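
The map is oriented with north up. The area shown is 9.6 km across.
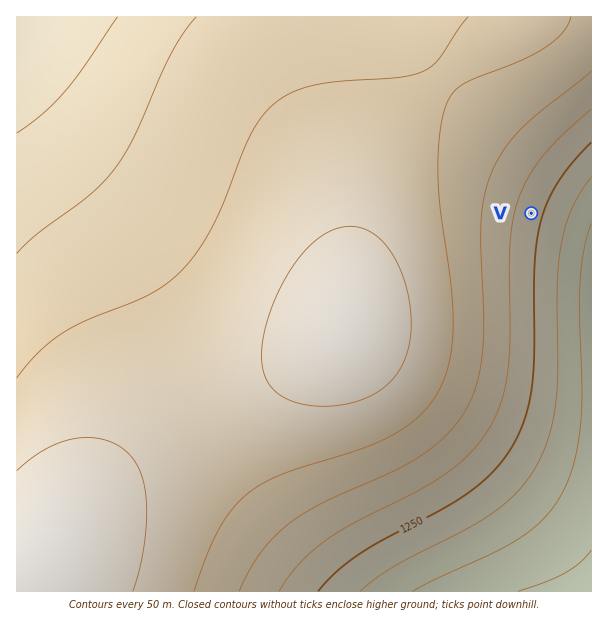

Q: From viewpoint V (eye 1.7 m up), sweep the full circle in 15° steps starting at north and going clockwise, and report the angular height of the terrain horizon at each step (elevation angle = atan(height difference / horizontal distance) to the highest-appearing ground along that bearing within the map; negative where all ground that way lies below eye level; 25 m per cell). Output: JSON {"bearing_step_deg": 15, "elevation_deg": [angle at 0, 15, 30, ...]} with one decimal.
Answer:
{"bearing_step_deg": 15, "elevation_deg": [2.9, 2.3, 0.8, -1.6, -3.7, -5.4, -6.4, -6.8, -6.6, -5.9, -4.3, -2.1, -0.4, 1.4, 2.8, 3.9, 4.6, 5.1, 5.5, 5.7, 5.5, 5.0, 4.3, 3.5]}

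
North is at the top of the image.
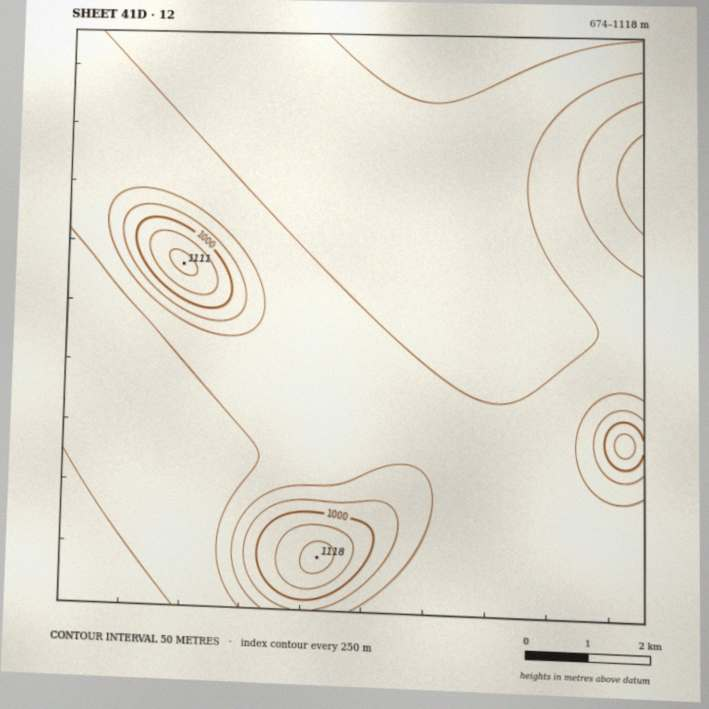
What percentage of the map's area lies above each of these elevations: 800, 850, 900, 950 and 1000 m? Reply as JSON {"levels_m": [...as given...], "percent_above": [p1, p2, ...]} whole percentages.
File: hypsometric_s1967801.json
{"levels_m": [800, 850, 900, 950, 1000], "percent_above": [96, 81, 43, 10, 4]}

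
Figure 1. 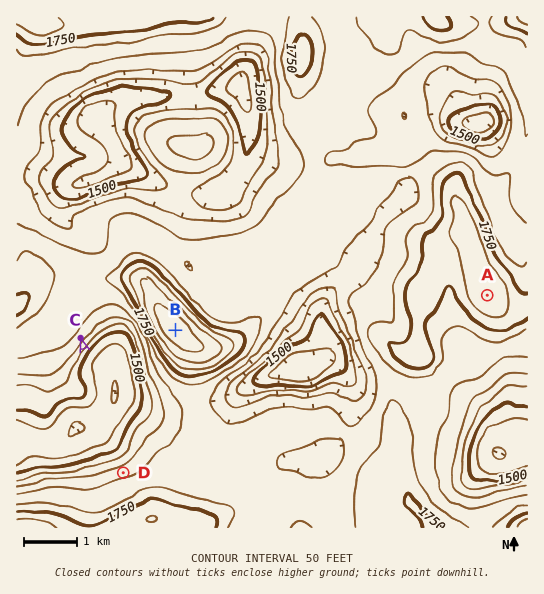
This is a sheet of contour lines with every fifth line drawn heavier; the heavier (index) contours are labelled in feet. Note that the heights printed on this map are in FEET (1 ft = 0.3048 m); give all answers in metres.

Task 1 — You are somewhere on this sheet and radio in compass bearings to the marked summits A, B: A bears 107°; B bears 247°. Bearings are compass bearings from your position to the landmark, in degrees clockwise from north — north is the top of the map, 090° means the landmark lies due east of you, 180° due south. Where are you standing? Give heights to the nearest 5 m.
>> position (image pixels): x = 353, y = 254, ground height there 500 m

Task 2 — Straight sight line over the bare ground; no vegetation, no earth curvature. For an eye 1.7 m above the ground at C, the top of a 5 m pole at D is in view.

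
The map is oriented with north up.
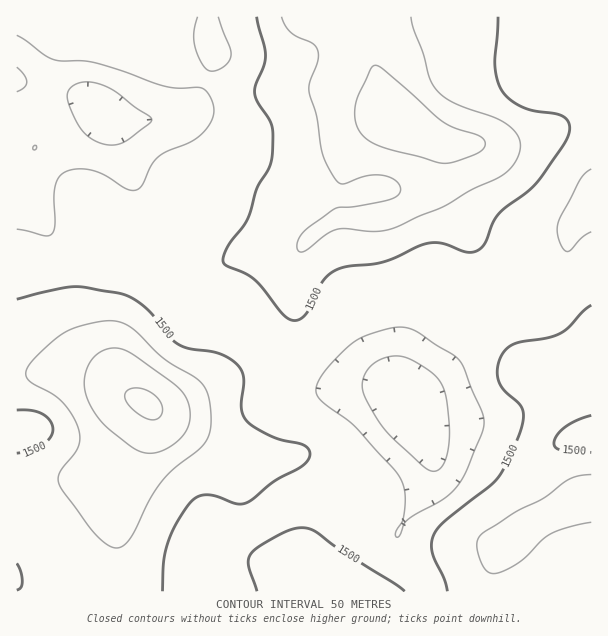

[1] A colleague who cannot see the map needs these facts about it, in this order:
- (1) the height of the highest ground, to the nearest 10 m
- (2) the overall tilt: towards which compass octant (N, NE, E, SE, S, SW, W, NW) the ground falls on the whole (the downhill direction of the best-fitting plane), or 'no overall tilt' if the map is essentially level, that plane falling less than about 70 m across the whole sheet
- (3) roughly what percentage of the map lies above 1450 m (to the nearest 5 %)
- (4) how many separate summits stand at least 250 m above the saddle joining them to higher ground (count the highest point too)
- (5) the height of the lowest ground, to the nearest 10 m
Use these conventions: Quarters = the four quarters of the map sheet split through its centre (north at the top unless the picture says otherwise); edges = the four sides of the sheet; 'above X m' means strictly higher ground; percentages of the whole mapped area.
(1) The highest point reaches roughly 1660 m.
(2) No overall tilt - high and low ground are spread across the sheet.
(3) About 85 % of the map lies above 1450 m.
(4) Counting only tops that stand 250 m proud, the map has 1 summit.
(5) About 1350 m is the lowest elevation on the sheet.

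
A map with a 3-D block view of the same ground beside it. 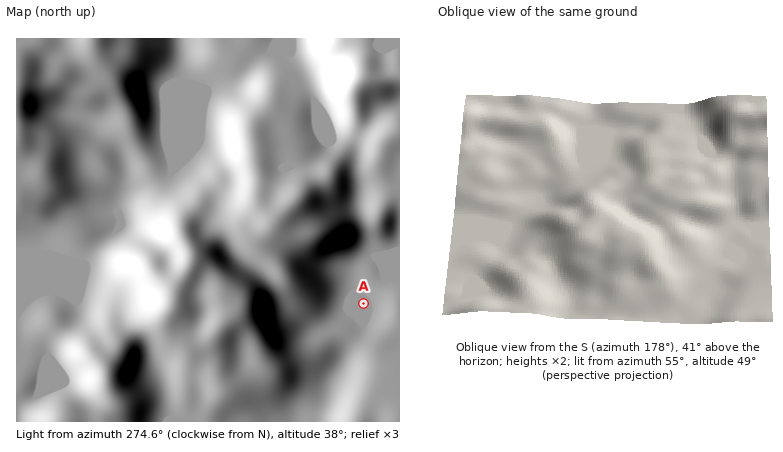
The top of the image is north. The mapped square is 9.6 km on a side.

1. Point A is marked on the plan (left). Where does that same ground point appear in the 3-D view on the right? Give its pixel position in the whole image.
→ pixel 740 252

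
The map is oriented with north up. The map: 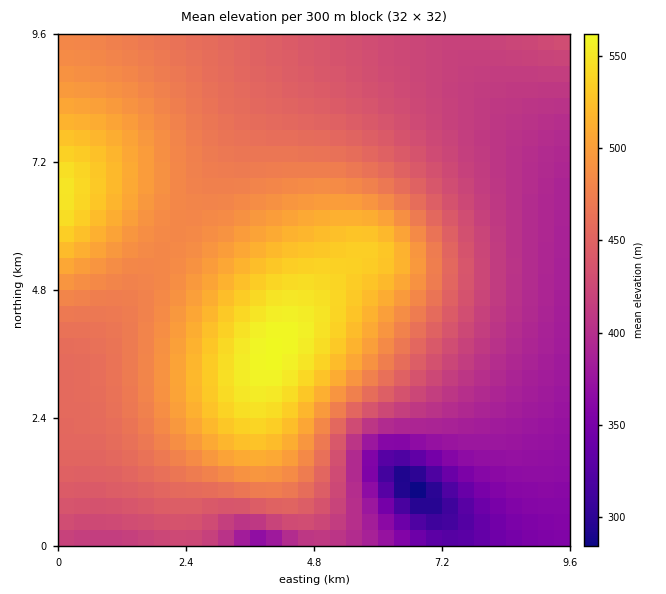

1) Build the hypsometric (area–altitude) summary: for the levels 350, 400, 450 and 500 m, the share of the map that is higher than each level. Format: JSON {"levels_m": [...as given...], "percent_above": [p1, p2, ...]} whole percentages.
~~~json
{"levels_m": [350, 400, 450, 500], "percent_above": [96, 83, 55, 21]}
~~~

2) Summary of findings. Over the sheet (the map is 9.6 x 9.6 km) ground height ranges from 280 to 560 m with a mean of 455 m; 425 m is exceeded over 62.9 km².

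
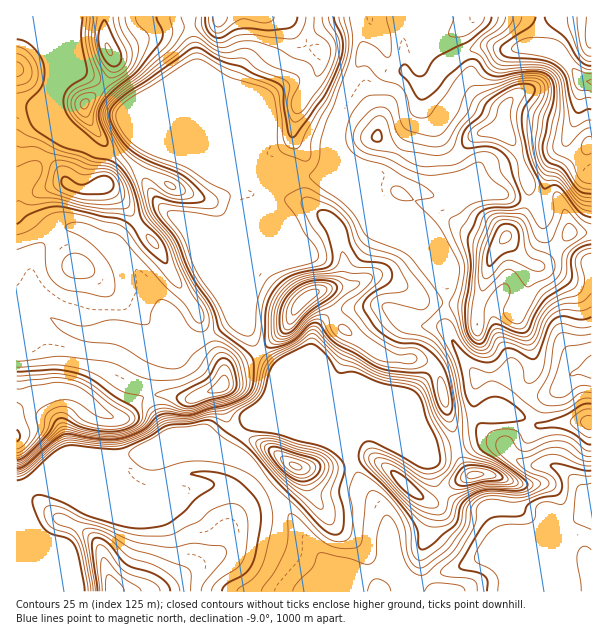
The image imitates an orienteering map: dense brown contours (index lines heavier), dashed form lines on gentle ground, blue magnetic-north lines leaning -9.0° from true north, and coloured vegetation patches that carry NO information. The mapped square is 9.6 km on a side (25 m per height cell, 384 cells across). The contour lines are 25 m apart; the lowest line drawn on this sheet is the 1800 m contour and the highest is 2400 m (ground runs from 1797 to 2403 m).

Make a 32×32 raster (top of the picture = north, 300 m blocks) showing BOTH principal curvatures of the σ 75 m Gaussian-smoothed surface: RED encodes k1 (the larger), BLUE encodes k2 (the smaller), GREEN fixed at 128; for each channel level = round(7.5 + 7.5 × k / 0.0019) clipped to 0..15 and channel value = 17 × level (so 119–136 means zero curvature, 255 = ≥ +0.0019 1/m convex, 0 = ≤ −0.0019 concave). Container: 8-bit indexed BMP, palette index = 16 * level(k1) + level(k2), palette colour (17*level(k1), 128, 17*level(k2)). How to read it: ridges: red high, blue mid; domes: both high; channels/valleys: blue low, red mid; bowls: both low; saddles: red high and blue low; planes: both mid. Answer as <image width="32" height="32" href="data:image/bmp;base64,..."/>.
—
<image width="32" height="32" href="data:image/bmp;base64,Qk02CAAAAAAAADYEAAAoAAAAIAAAACAAAAABAAgAAAAAAAAEAAATCwAAEwsAAAABAAAAAAAAAIAAABGAAAAigAAAM4AAAESAAABVgAAAZoAAAHeAAACIgAAAmYAAAKqAAAC7gAAAzIAAAN2AAADugAAA/4AAAACAEQARgBEAIoARADOAEQBEgBEAVYARAGaAEQB3gBEAiIARAJmAEQCqgBEAu4ARAMyAEQDdgBEA7oARAP+AEQAAgCIAEYAiACKAIgAzgCIARIAiAFWAIgBmgCIAd4AiAIiAIgCZgCIAqoAiALuAIgDMgCIA3YAiAO6AIgD/gCIAAIAzABGAMwAigDMAM4AzAESAMwBVgDMAZoAzAHeAMwCIgDMAmYAzAKqAMwC7gDMAzIAzAN2AMwDugDMA/4AzAACARAARgEQAIoBEADOARABEgEQAVYBEAGaARAB3gEQAiIBEAJmARACqgEQAu4BEAMyARADdgEQA7oBEAP+ARAAAgFUAEYBVACKAVQAzgFUARIBVAFWAVQBmgFUAd4BVAIiAVQCZgFUAqoBVALuAVQDMgFUA3YBVAO6AVQD/gFUAAIBmABGAZgAigGYAM4BmAESAZgBVgGYAZoBmAHeAZgCIgGYAmYBmAKqAZgC7gGYAzIBmAN2AZgDugGYA/4BmAACAdwARgHcAIoB3ADOAdwBEgHcAVYB3AGaAdwB3gHcAiIB3AJmAdwCqgHcAu4B3AMyAdwDdgHcA7oB3AP+AdwAAgIgAEYCIACKAiAAzgIgARICIAFWAiABmgIgAd4CIAIiAiACZgIgAqoCIALuAiADMgIgA3YCIAO6AiAD/gIgAAICZABGAmQAigJkAM4CZAESAmQBVgJkAZoCZAHeAmQCIgJkAmYCZAKqAmQC7gJkAzICZAN2AmQDugJkA/4CZAACAqgARgKoAIoCqADOAqgBEgKoAVYCqAGaAqgB3gKoAiICqAJmAqgCqgKoAu4CqAMyAqgDdgKoA7oCqAP+AqgAAgLsAEYC7ACKAuwAzgLsARIC7AFWAuwBmgLsAd4C7AIiAuwCZgLsAqoC7ALuAuwDMgLsA3YC7AO6AuwD/gLsAAIDMABGAzAAigMwAM4DMAESAzABVgMwAZoDMAHeAzACIgMwAmYDMAKqAzAC7gMwAzIDMAN2AzADugMwA/4DMAACA3QARgN0AIoDdADOA3QBEgN0AVYDdAGaA3QB3gN0AiIDdAJmA3QCqgN0Au4DdAMyA3QDdgN0A7oDdAP+A3QAAgO4AEYDuACKA7gAzgO4ARIDuAFWA7gBmgO4Ad4DuAIiA7gCZgO4AqoDuALuA7gDMgO4A3YDuAO6A7gD/gO4AAID/ABGA/wAigP8AM4D/AESA/wBVgP8AZoD/AHeA/wCIgP8AmYD/AKqA/wC7gP8AzID/AN2A/wDugP8A/4D/AIeHd3K26Keop5eGdYWGd3d3h3eHl4eFpqeol4aHh4and3d3cee3doeGl5eXmIeHh4d2doaHhLeEg4WGh3d3driHh3WD+KeGh4eHh5iYh4eHhZWml4aFyZiHdXZ3h4eGp4eVt/XHhHWGh4eHiJiHh3WEyJeHdXSlpqeVdnaWhoaXhrfIhHN1d3Z2h4iImIiFc7e4h4ZzhMfJpmOFlpVkpnaFloWHd4eHh3aGhoeHh4GlxYV2dHH497Xkg3LE5bWmdbByd3d3h5eXp6eXl4eBk/nopoSS9/iEhOf6+faztZOV6XBxc4KCg3aGhoaGc6P4+Ni0k+bmgnRkxKOSgJNkhbjq14GCpbWSgHSFdoW19LRxgoWGpYSHdoTWdXN1uJaFuJe2stj4+frEcaFgs4N0hYd3h4eHh4eDxtaUp7e3x9bap7amt8eWpdT1+ve2o5GHd4eHd4eHdnL5xoOYl4Z0daenuNjIlXWHl5aW1vvppIR3h4d2g4Jyg/eVdIaGpoV0lXWFhYWGh4d3dnZ16ae1YXZ3lIOW2OjW55OClHWml3WGdoaGd4eHhnd3hpXHlNPkkGGVt/fXt7mnkOWkY8WFdYZ3h4eGhnaGh4eFxYRjg/j4cNjpp3Z0k4KB+5K32HR1l3d3h4eHh4eHdqfpg3WDuPmispV1dHWXlZP4o8nIdHWXh4eHh4eHh4aG95WEh4Sl6fnnpYV1l6iVg+eFhseWlqaHh5eYl4eHhde2cneHhZOkt9S22MenhnZzx7d1p6m3lXeHl5iHh4Wm94N1d4eHhnNik7aGl5aFd3Om6JW2qKVThoaHhoZ1hfm3goeHh3eHhnant3V1hod1lqbIyZWE17aHhnVzg3XVxXFzhYaHd3d2l8indHd3dpamhsjKpXTItpaVhKant+dxgaXHp4aHlqfHp4SHh4eXh4aVlIK0hfeUhbbY19nqpaH56JaWl4eGlpZ0h3eHhnWGhnV0dOjFx1OGhcmntrek1qaEdXeHh3aFlneHhXWWp6eXdYeW94SkdKe3lYOS1IRydIaHd4eHlqeXhZWnt8enlsaVZNa2U3SnloV1g/aUcnd3h3d3h3eF14Z0lrm4dXZ1lunY2JaGg6eGdoPo5EB1d4d3h4eHd4TolnSFl7d2hod1hqfHhoaUlZWFk9r2lHGEh3d3h4Z1dNjHlISHl5h1l4eWt/nIuZSVuZWFdLPnp4SDdnaFhYaWlce3gpeGhYWEmKaTp+npo4CplYd0purIpoZ0dKaWl5eHl9mDdZeGqIWDx3Ryg6KQx5WGh4PYyJanuKSVx3Z2hpaXyZSFmIaIp6ajc3NzdIXJh4eHc9emZoeXpMbatrinqJaVhIaHd4eHl8i4p6aWlrc="/>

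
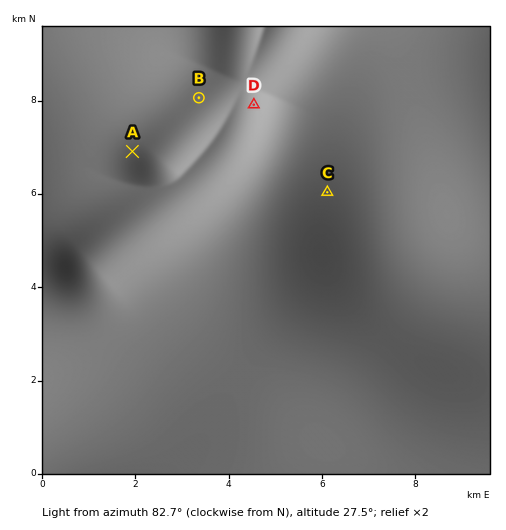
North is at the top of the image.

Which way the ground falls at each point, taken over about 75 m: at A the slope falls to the W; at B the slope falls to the N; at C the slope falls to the NW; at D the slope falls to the E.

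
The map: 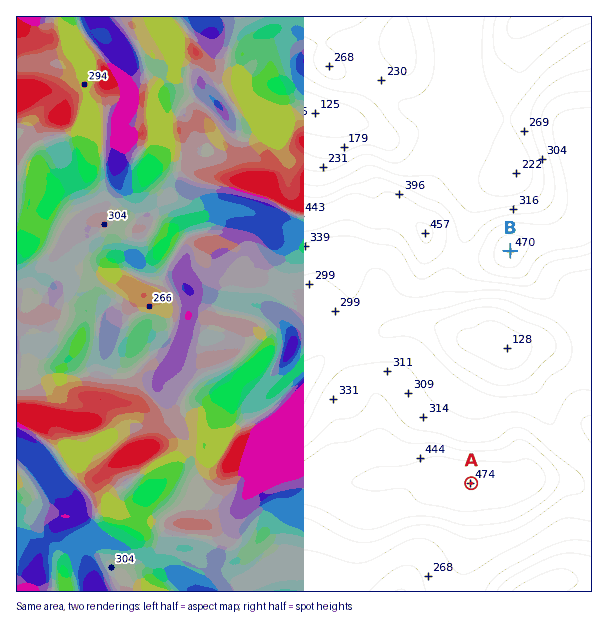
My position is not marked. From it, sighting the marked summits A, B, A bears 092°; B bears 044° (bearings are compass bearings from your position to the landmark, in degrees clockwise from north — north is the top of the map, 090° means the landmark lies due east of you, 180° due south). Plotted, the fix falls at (292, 477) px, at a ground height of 410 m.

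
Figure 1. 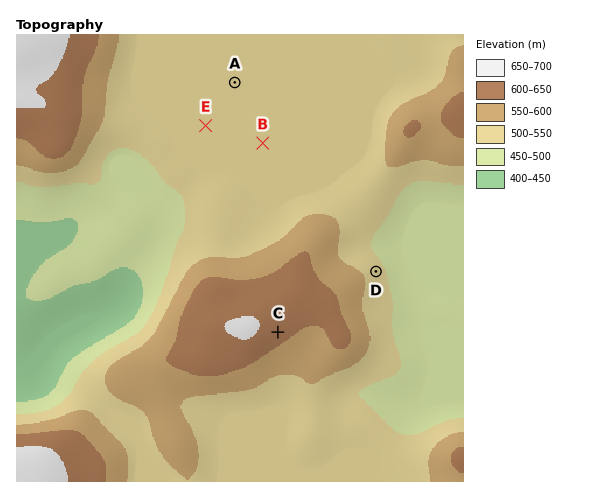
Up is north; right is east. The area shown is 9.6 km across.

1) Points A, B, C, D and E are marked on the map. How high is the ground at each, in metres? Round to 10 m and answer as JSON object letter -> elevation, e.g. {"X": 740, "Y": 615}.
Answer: {"A": 510, "B": 510, "C": 620, "D": 520, "E": 510}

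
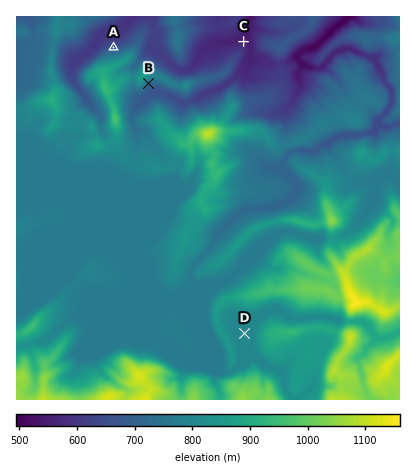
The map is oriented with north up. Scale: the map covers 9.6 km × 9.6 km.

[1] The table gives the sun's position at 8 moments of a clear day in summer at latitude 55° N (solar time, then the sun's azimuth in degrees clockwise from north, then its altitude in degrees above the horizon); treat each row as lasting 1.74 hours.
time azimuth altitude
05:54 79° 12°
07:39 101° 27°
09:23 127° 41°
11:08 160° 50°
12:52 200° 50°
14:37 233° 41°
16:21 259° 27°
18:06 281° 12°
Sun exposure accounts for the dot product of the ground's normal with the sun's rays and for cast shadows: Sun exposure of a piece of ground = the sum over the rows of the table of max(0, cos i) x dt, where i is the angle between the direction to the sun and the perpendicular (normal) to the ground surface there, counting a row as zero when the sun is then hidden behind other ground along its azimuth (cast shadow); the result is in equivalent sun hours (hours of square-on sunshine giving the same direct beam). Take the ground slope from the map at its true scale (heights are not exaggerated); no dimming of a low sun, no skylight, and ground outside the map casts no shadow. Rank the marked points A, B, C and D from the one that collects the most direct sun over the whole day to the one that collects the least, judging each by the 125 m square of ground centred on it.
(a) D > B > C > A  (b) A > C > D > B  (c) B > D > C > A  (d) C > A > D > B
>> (c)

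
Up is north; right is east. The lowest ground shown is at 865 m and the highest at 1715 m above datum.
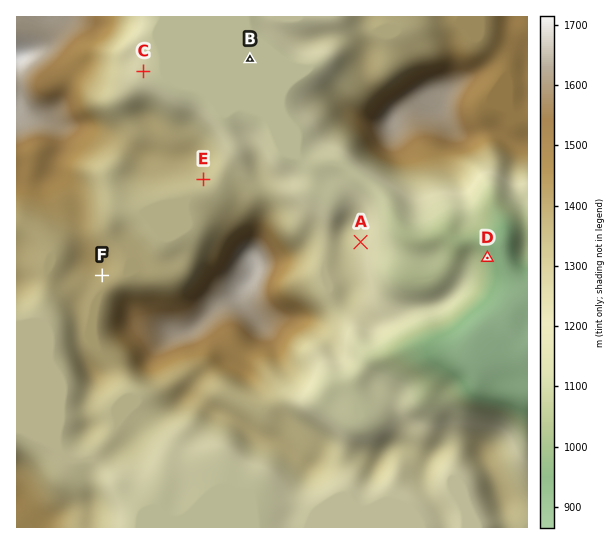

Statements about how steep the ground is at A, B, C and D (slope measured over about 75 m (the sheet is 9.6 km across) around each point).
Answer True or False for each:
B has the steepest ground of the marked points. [False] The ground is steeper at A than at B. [True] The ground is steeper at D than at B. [True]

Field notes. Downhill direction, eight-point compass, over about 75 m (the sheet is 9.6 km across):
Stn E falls SE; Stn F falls SE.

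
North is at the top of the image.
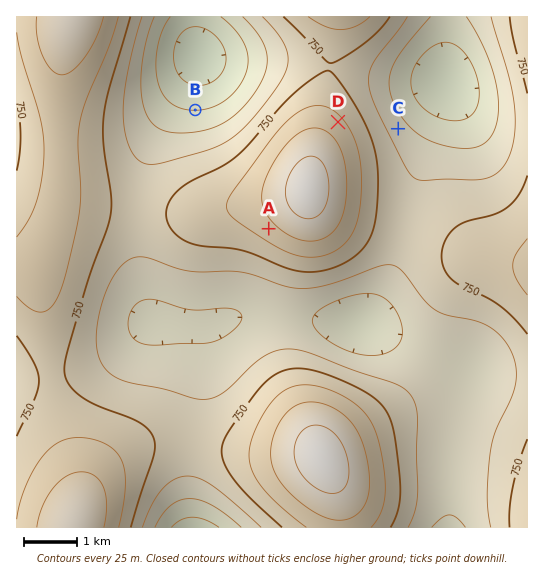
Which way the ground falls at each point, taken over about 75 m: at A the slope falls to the SW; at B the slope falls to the N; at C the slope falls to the NE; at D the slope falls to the NE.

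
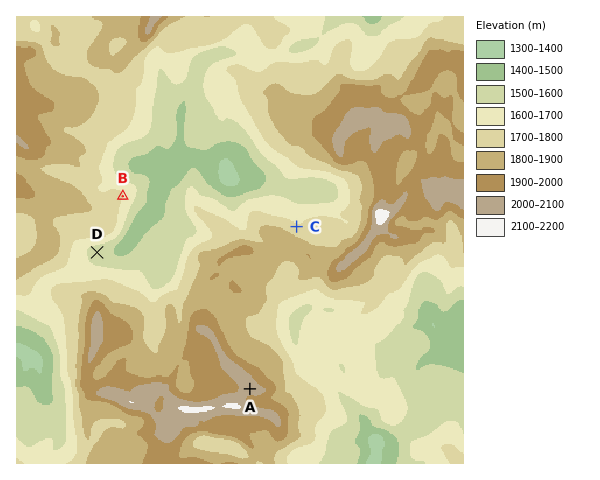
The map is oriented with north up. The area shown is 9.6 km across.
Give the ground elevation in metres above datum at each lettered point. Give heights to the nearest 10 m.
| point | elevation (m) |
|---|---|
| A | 2030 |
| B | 1700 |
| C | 1720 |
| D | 1560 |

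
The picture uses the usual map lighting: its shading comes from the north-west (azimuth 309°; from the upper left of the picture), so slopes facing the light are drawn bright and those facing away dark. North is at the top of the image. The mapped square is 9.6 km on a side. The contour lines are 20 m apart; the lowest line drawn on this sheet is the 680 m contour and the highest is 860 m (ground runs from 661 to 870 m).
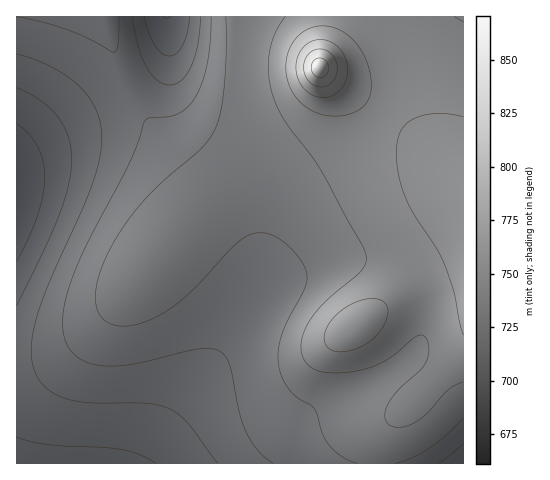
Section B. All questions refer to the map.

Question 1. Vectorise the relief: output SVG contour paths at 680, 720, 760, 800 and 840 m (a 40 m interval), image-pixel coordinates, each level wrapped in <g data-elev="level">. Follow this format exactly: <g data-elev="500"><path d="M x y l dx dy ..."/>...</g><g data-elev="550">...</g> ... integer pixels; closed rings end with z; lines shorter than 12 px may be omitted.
<g data-elev="680"><path d="M17 123l11 10 9 13 6 14 2 16-2 19-5 20-9 22-12 24"/></g><g data-elev="720"><path d="M17 54l35 13 15 9 11 9 10 11 7 12 5 12 2 13-2 24-7 26-44 100-13 37-4 16-1 15 2 13 3 11 5 8 8 7 10 6 11 4 24 3 53 0 13 2 11 4 9 6 8 8 30 40"/><path d="M201 17l-3 26-7 23-4 8-6 7-6 3-6 1-7-2-5-3-11-14-8-21-6-28"/></g><g data-elev="760"><path d="M395 463l17-5 18-10 16-13 17-17"/><path d="M226 17l0 32-1 34-4 26-5 18-12 19-52 46-16 18-14 19-14 23-9 22-3 19 1 15 6 11 12 6 15 1 17-5 19-10 18-13 16-15 31-35 13-10 8-4 8-1 9 1 9 4 10 8 11 12 6 9 2 10-3 13-17 31-6 18-3 18 3 18 5 10 7 9 18 11 4 5 8 24 8 13 11 10 15 6"/></g><g data-elev="800"><path d="M336 351l10 0 11-3 10-5 9-7 7-9 4-11 1-8-4-6-9-3-13 1-14 6-12 9-9 12-3 10 3 10z"/><path d="M329 116l19-2 8-3 7-4 4-5 3-7 1-17-6-21-12-18-8-6-9-5-8-2-9 0-14 5-11 10-7 15-1 17 5 16 9 13 13 9z"/><path d="M463 117l-14-3-14 0-12 1-10 4-8 6-5 7-3 9-1 12 2 20 6 20 9 20 22 34 9 16 10 29 6 30 3 13"/></g><g data-elev="840"><path d="M317 87l8 0 5-3 5-6 2-7 0-8-4-7-5-5-7-2-6 1-6 3-4 6-1 7 0 7 3 6 5 5z"/></g>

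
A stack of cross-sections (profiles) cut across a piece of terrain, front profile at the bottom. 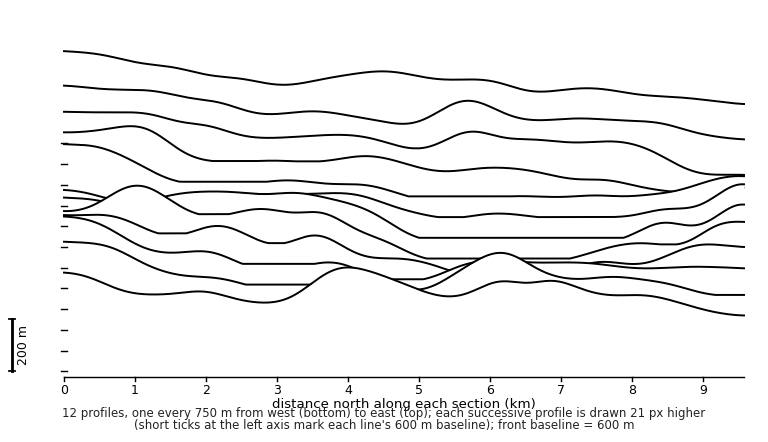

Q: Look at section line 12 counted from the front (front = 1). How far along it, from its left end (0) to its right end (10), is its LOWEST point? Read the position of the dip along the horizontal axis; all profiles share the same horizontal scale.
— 10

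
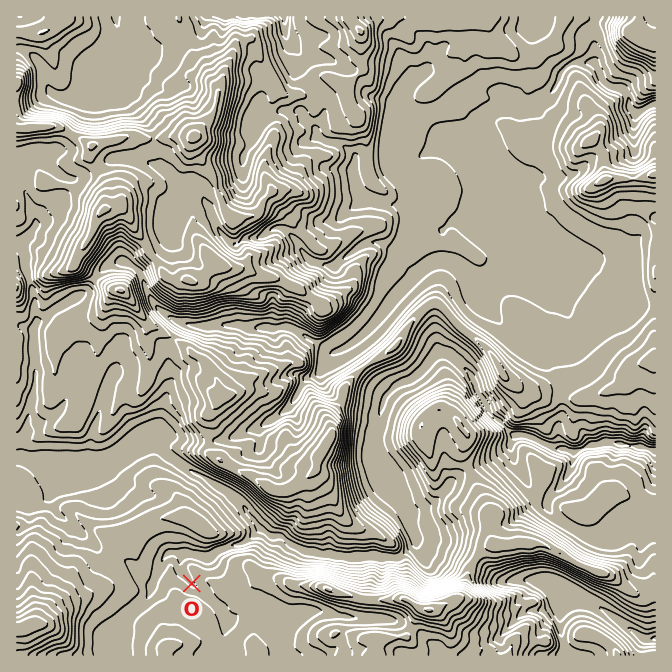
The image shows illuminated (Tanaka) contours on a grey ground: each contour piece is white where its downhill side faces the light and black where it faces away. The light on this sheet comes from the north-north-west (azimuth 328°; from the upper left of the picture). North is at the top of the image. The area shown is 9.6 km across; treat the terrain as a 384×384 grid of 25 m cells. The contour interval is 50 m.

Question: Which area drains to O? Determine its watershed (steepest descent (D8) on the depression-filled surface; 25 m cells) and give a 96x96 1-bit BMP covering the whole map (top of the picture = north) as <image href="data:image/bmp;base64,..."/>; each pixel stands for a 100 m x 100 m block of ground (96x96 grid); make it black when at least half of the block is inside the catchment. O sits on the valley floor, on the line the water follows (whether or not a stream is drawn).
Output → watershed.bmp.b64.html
<image width="96" height="96" href="data:image/bmp;base64,Qk2+BAAAAAAAAD4AAAAoAAAAYAAAAGAAAAABAAEAAAAAAIAEAAATCwAAEwsAAAIAAAAAAAAA////AAAAAAAAAAP////8AAAAAAAAAAH////8AAAAAAAAAAD////+AAAAAAAAAAD/////4AAAAAAAAAD/////4AAAAAAAAAB/////8AAAAAAAAAB/////+AAAAAAAAAB/////8AAAAAAAAAB/////wAAAAAAAAAB///8AAAAAAAAAAAA8H/wAAAAAAAAAAAAYDwAAAAAAAAAAAAAAAAAAAAAAAAAAAAAAAAAAAAAAAAAAAAAAAAAAAAAAAAAAAAAAAAAAAAAAAAAAAAAAAAAAAAAAAAAAAAAAAAAAAAAAAAAAAAAAAAAAAAAAAAAAAAAAAAAAAAAAAAAAAAAAAAAAAAAAAAAAAAAAAAAAAAAAAAAAAAAAAAAAAAAAAAAAAAAAAAAAAAAAAAAAAAAAAAAAAAAAAAAAAAAAAAAAAAAAAAAAAAAAAAAAAAAAAAAAAAAAAAAAAAAAAAAAAAAAAAAAAAAAAAAAAAAAAAAAAAAAAAAAAAAAAAAAAAAAAAAAAAAAAAAAAAAAAAAAAAAAAAAAAAAAAAAAAAAAAAAAAAAAAAAAAAAAAAAAAAAAAAAAAAAAAAAAAAAAAAAAAAAAAAAAAAAAAAAAAAAAAAAAAAAAAAAAAAAAAAAAAAAAAAAAAAAAAAAAAAAAAAAAAAAAAAAAAAAAAAAAAAAAAAAAAAAAAAAAAAAAAAAAAAAAAAAAAAAAAAAAAAAAAAAAAAAAAAAAAAAAAAAAAAAAAAAAAAAAAAAAAAAAAAAAAAAAAAAAAAAAAAAAAAAAAAAAAAAAAAAAAAAAAAAAAAAAAAAAAAAAAAAAAAAAAAAAAAAAAAAAAAAAAAAAAAAAAAAAAAAAAAAAAAAAAAAAAAAAAAAAAAAAAAAAAAAAAAAAAAAAAAAAAAAAAAAAAAAAAAAAAAAAAAAAAAAAAAAAAAAAAAAAAAAAAAAAAAAAAAAAAAAAAAAAAAAAAAAAAAAAAAAAAAAAAAAAAAAAAAAAAAAAAAAAAAAAAAAAAAAAAAAAAAAAAAAAAAAAAAAAAAAAAAAAAAAAAAAAAAAAAAAAAAAAAAAAAAAAAAAAAAAAAAAAAAAAAAAAAAAAAAAAAAAAAAAAAAAAAAAAAAAAAAAAAAAAAAAAAAAAAAAAAAAAAAAAAAAAAAAAAAAAAAAAAAAAAAAAAAAAAAAAAAAAAAAAAAAAAAAAAAAAAAAAAAAAAAAAAAAAAAAAAAAAAAAAAAAAAAAAAAAAAAAAAAAAAAAAAAAAAAAAAAAAAAAAAAAAAAAAAAAAAAAAAAAAAAAAAAAAAAAAAAAAAAAAAAAAAAAAAAAAAAAAAAAAAAAAAAAAAAAAAAAAAAAAAAAAAAAAAAAAAAAAAAAAAAAAAAAAAAAAAAAAAAAAAAAAAAAAAAAAAAAAAAAAAAAAAAAAAAAAAAAAAAAAAAAAAAAAAAAAAAAAAAAAAAAAAAAAAAAAAAAAAAAAAAAAAAAAAAAAAAAAAAAAAAAAAAAAAAAAAAAAAAAAAAAAAAAAAAAAAAAAAAAAAAAAAAAAAAAAAAAAAAAAAAAAAAA="/>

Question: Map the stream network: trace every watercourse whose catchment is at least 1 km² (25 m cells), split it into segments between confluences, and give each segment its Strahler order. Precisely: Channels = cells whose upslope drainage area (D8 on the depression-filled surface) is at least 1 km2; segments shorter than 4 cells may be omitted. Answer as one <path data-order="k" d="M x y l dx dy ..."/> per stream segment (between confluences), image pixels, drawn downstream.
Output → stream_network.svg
<path data-order="1" d="M115 630l2-5 3-3 10-10 2 0 6-7 2 0 9-8 1-3 0-4 4-5 0-5 3-5 0-3 2-2 0-3 3-7 8-8 5 0 2 2 7 0"/><path data-order="1" d="M507 628l15-14 3-2 3 0 2-2 14 0 5-3 5 0 5-5 0-4 3-3 0-1 2 0"/><path data-order="1" d="M300 615l-13 9-9 0-1-4-2 0-10-10-1 0-4-3-10 0-6 5-2 0-7 6-3 2-5 0-5-10-22-22-5-1-13-15-2-4 0-8 4-6"/><path data-order="2" d="M564 594l15 3 11 7 4 0 3 3 10 5 5 5 7 3 5 5 1 0 9 7 1 0 5 5 4 1 11 0"/><path data-order="1" d="M545 584l5 1 4 3 10 6"/><path data-order="2" d="M184 554l15 1 1 2 4 0 1-2 5 0 7-5 3 0 7-3 3 0 2-2 5 0 2-1 3 0 3-2 13-12 6 2"/><path data-order="3" d="M264 532l1 0 5 5 12 0 10 8 10 5 3 0 2 2 5 0 2 2 6 0 2 1 12 0 1 2 55 0 4 1 1-1 5 0 15-15 0-4-7-11 0-5-1-2 0-5-2-1 0-7-3-7 0-5-2-2 0-5-2-1-1-9-10-11 0-2-9-8-1-4 0-5-2-1 0-17 3-5 0-8 2-2 0-5 2-2 0-3 2-2 0-3 1-3 13-14 4-1 3 0 2-2 3 0 4-3 1 0 15-15 0-2 7-7 11 0 20 19 0 3 2 2 0 3 4 3 1 9 5 5 5 11 29 27 1 0"/><path data-order="1" d="M567 525l-7-5-1 0-9-8-1-4 0-8 1-3 12-12 0-2 3-3 7-13 2-12 5-5"/><path data-order="1" d="M64 518l-10-10-2-3 0-15 2-2 0-3 6-7 12 0 2 2 10 0 1-2 3 0 2-1 4 0 3-2 3-2 5-5 2 0 20-20"/><path data-order="2" d="M92 458l12 0 1-1 5 0 17-9"/><path data-order="2" d="M162 450l7 7 5 1 18 14 15 6 8 7 14 7 6 6 2 0 7 7 3 7 5 5 0 1 5 6 0 1 7 7"/><path data-order="3" d="M579 450l6-3 4 0 1-2 9 0 6-3 5 0 2 1 5 0 2 2 15 0 5 3 10 0 1 2 5 0"/><path data-order="2" d="M127 448l30 0 2 2 3 0"/><path data-order="1" d="M510 445l5-10"/><path data-order="3" d="M515 435l10 0 2 2 5 0 18 10 4 0 6 3 19 0"/><path data-order="1" d="M159 427l-2 3 5 5 0 15"/><path data-order="1" d="M260 427l4-4 8-3 13-10 10-12 7-13 8-8 5-2 9-8 4-10 7-5"/><path data-order="1" d="M105 392l0 3-1 2 0 5-2 1-2 9-2 1 0 4-1 1-2 9-3 6 0 25"/><path data-order="2" d="M335 352l10-4 10-8 2 0 60-60 0-2 11-11 4-2"/><path data-order="1" d="M567 295l0-8 2-2 0-8 1-2 0-17-15-15-11 0-7-6 0-4"/><path data-order="1" d="M147 290l5 10 3 3 0 2 9 8 20 10 5 0 1 2 50 0 2 2 5 0 2 1 29 0 2-1 7 0 1 1 6 0 3 4 5 1 3 4 9 3 14 12 7 0"/><path data-order="1" d="M482 285l0-5 5-5"/><path data-order="3" d="M487 275l30-28 7-4 6-6 7-4"/><path data-order="3" d="M432 265l2-2 10 0 1 2 3 0 10 10 29 0"/><path data-order="3" d="M537 233l0-8-2-3-15-15-3-4-10 0-5-5"/><path data-order="1" d="M177 207l3-4 4-6 0-5 1-4 5-5 5 0"/><path data-order="3" d="M502 198l-2-3 0-10 2-2 0-11-10-5-5-5-2-5-5-5 0-19"/><path data-order="2" d="M195 183l2 4 5 5 2 3 0 5 6 7 2 8 5 8 0 4 3 3 0 2 12 11 7 0 6-5 12 0 1-1 4 0 10-9 10 0 3 2 15 15 0 3 4 4 0 1 8 9 3 0 7 3 13 0 5-5 7-3 11-10 7-4 5 0 2-1 6 0 7 5 2 0 7 6 1 0 5 5 0 2 14 13 3-1 5 0 6-7 4 0"/><path data-order="1" d="M180 182l14 0 1 1"/><path data-order="1" d="M22 170l2 2 0 18 3 5 0 3 1 2 2 8 5 9 0 10-5 5-2 5-3 3 0 12 2 1 0 14 1 1 0 12 4 5 0 7 2 1 0 5 1 2 0 27-1 1 0 20 1 2 0 37-1 1 0 9-2 1 0 5-2 2 0 7-2 1 0 7-1 2 0 10-5 8 0 17 2 1 8 0 2 2 34 0 2 2 15 0 7-4"/><path data-order="3" d="M480 133l2-15 6-6 7-4 3 0 2-1 17 0 1 1 12 0 4-1 6-7 7-3 7-7 0-2 5-6 0-7 11-12 5 0 2-1 17 0 3 6 3 4 0 5 7 8 3 2 4 0 1 1 7 0 5 5 2 4 0 8 5 5 10 0 6-5 5 0 0-2"/><path data-order="1" d="M265 118l5 0"/><path data-order="2" d="M270 118l7-6 3 0 2-2 18 0 4 3 0 4 1 3 20 22 7 0 2 1 4 0 4 2 5 5 1 0 7 7 0 6-1 2 0 12 1 1 2 9 3 6 4 4 3 1 5 0 6 4 4 0 2 1 6 0 2 2 12 0 6 5 4 0 3 3 10 5 10 10 3 2 4 0 8-8 3 0 2-2 10 0 1-2 16 0 10-6 4 0 4-2 0-12"/><path data-order="1" d="M82 98l16-8 14-13 0-2 6-7 0-40-1-1 0-7-2-3"/><path data-order="1" d="M407 97l-2 3 0 3-1 2 0 5-2 2 0 5-5 10 0 33 3 3 0 2 8 0 10-8 16-7 3-3 7-4 21 0 2-1 7 0 0-2 6-7"/><path data-order="1" d="M287 38l-2-3 0-18-1 0"/>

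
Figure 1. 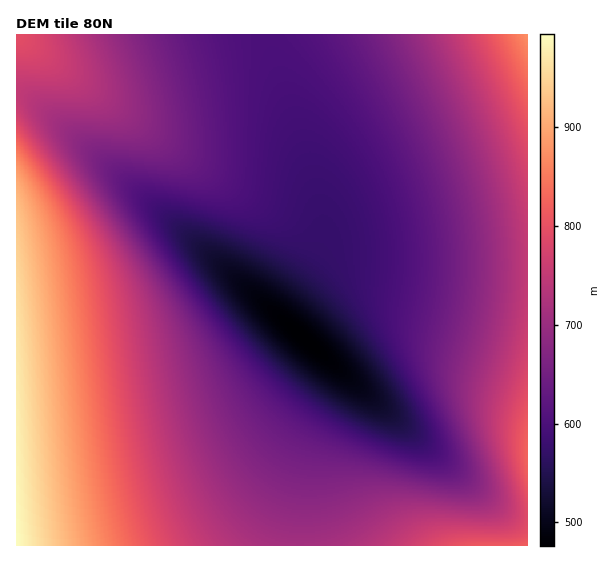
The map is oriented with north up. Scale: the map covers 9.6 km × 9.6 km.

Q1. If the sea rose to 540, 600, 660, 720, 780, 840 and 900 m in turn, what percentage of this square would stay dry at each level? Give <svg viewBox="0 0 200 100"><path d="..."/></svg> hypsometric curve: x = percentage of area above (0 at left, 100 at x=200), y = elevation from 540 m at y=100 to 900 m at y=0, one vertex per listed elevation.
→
<svg viewBox="0 0 200 100"><path d="M189 100l-35-17-45-16-42-17-31-17-15-16-10-17"/></svg>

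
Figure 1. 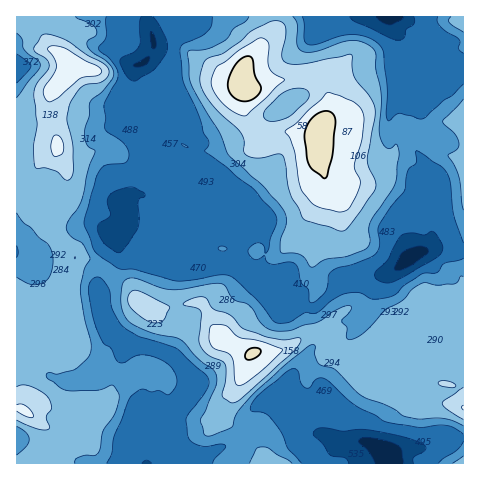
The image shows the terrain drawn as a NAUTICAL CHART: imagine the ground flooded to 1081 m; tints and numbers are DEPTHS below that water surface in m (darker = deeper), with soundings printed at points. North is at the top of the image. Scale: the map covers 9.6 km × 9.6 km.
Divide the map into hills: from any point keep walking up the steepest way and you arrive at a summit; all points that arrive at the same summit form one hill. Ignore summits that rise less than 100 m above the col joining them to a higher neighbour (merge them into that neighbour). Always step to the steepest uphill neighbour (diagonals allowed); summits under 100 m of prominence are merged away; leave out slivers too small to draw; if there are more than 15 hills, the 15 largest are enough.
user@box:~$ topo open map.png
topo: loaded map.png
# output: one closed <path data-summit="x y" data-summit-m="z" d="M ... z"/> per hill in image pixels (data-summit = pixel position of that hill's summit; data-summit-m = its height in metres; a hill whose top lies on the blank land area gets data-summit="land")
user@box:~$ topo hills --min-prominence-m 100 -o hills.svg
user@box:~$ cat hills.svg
<path data-summit="land" d="M391 16l-65 0-3 4-1 12 9 23 0 12-2 4-22 21-17 8-9 9-11 6-19 18-38 13-16-5-6-5-2-16-41-54-3-3-9 2-3 17-13 17-1 16 18 26 13 11 10 4 3 5-3 8-17 23-3 2-10 3-4 4 6 13 0 11-3 4-17 7 31 20 7 0 3-4 4-13-2-7 25 12 22 18 23 1 14-2 20 15 21 4 3 12 7 9 22 8 8-4 12-12 11-16 17 3 28-6 25-19 27-8 23 3 1-181-9-1-8-6-14 0-15-16-15-9-8-8z"/><path data-summit="67 73" data-summit-m="1069" d="M123 16l-107 1 0 341 37 20 11 3 10 0 32-11 16-16-4 14 3 14 15 20 12 10 5 11 11-3 14-10 8-14 7-7 2-7-11-14-13-12-24-10-22 0-4-9-16-14-6-15-1-15 0-24 15-23 1-5-2-5 13-4 7-7 0-11-6-13 4-4 10-3 3-2 17-23 3-8-3-5-10-4-13-11-18-26 1-16 13-17 2-16 11-5-2-5-12-11-11-18-1-5z"/><path data-summit="land" d="M183 246l-1 0 0 13-6 7-2 19 1 17 8 23 0 7-12 24 13 12 11 14 0 3-17 25-14 10-11 4-2 10 7 6 2 6-3 10-7 7 182 1 1-10 9-10-10-4-8-7 1-29-3-18 6-10 4-19 34-39 6-25 6-13 4-4-22 4-17-3-11 16-12 12-8 4-22-8-7-9-3-12-21-4-20-15-14 2-23-1z"/><path data-summit="463 407" data-summit-m="983" d="M448 247l-28 5-42 28-10 24-2 14-34 39-4 19-6 10 3 18-1 29 8 7 10 4 25-2 24 14 13-7 22-1 19-10 19-1 0-186z"/><path data-summit="land" d="M325 16l-144 0 1 5-3 4-26 11 1 12-10 14 45 58 2 16 4 4 15 6 8-2 33-11 19-18 11-6 9-9 17-8 22-21 2-4 0-12-9-23z"/><path data-summit="25 411" data-summit-m="986" d="M120 357l-14 13-32 11-10 0-11-3-37-18 1 104 107 0 2-4 10 4 11-1 6-44-30-33-5-15z"/><path data-summit="147 308" data-summit-m="975" d="M159 234l-9 22-7 0-16-11-12-4 6 12 0 11-8 16-15 10 1 18 6 15 16 14 4 9 22 0 24 10 12-24 0-7-6-13-3-17 2-29 6-7 0-14z"/><path data-summit="463 22" data-summit-m="799" d="M463 16l-71 0 0 6 11 15 15 9 15 16 14 0 8 6 8 0z"/><path data-summit="463 463" data-summit-m="793" d="M463 437l-18 1-19 10-22 1-14 7 3 8 70 0z"/>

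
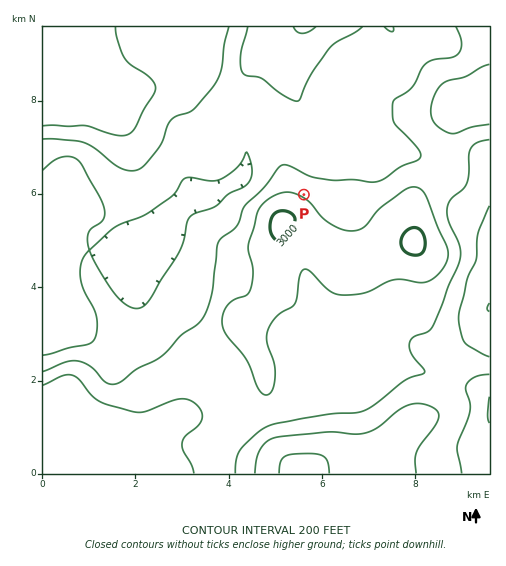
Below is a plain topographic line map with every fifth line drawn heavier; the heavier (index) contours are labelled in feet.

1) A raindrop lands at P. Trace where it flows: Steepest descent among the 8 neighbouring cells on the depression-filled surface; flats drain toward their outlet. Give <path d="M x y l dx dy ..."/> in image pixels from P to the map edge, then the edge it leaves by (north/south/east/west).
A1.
<path d="M304 195l8-9 0-21-2-4 0-38-6-12-8-13 0-3-4-7-1-8-1-1 0-6-1-1 0-20 13-25"/>
exit: north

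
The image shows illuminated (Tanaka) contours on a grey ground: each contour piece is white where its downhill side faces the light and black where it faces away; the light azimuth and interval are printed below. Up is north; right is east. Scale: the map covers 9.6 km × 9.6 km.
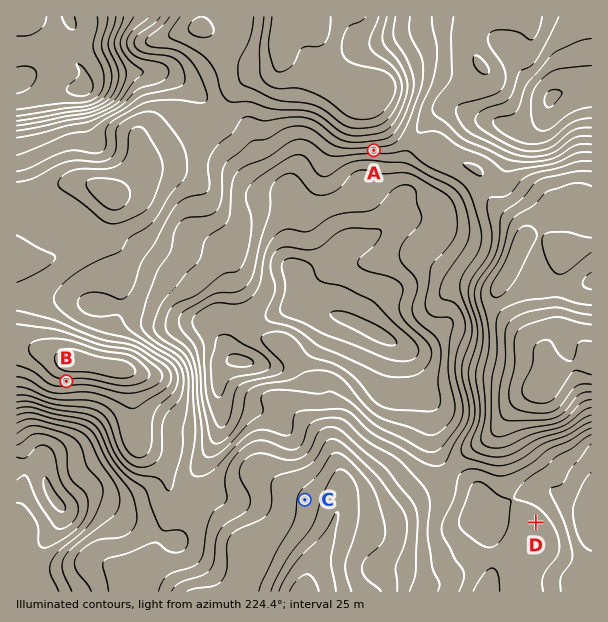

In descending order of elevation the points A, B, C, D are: D A C B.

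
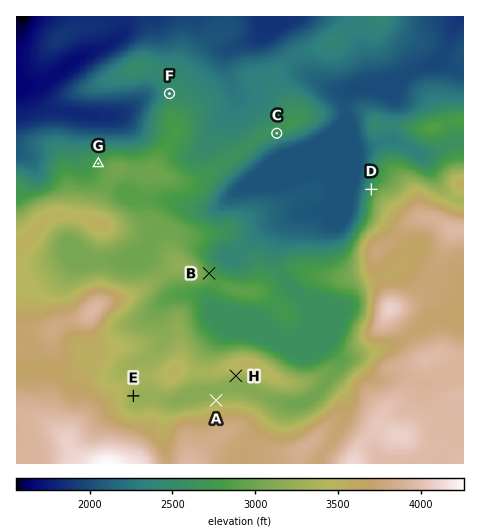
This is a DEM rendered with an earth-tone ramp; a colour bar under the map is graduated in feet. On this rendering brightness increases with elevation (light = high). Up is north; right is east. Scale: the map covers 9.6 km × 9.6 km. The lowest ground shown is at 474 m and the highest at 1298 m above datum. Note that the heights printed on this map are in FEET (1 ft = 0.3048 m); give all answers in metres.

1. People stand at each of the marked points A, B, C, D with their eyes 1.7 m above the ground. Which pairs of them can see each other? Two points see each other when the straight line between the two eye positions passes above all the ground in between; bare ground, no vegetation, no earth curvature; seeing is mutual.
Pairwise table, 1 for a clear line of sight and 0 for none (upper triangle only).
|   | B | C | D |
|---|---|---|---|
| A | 0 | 0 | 0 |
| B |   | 1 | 1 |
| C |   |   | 1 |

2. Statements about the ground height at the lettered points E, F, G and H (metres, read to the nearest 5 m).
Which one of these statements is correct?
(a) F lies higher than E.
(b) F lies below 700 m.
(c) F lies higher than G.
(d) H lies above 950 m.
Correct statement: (d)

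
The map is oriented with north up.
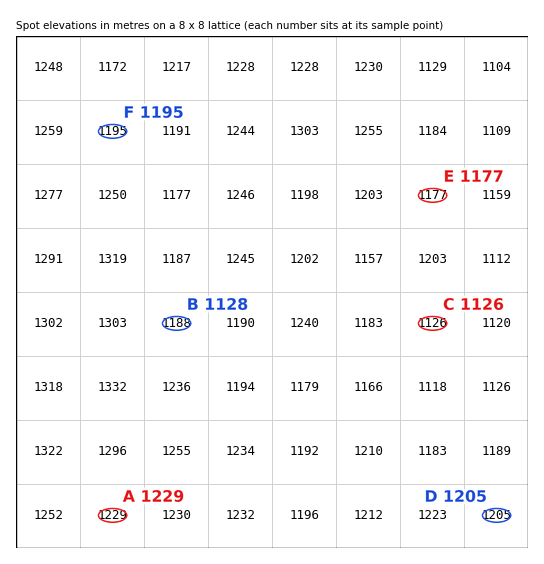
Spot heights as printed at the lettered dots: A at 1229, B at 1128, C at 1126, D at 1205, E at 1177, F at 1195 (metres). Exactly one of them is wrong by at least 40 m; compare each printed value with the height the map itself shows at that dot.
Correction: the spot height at B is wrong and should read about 1188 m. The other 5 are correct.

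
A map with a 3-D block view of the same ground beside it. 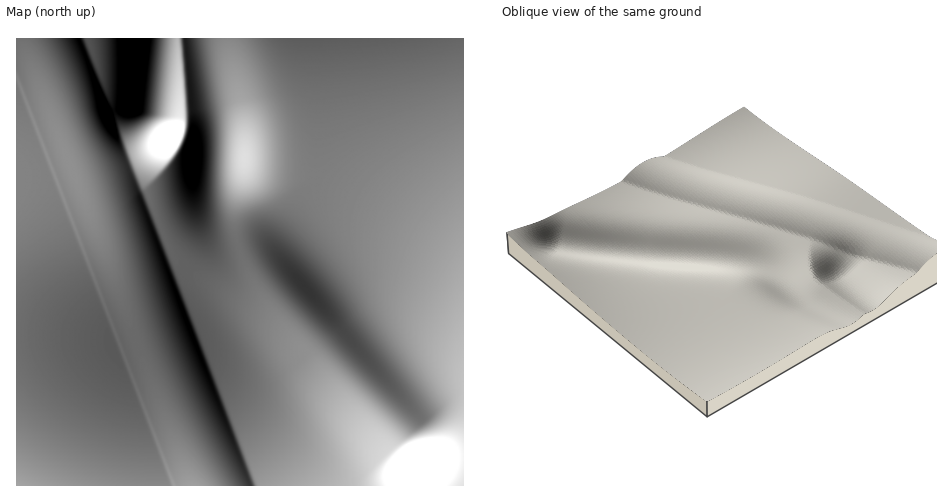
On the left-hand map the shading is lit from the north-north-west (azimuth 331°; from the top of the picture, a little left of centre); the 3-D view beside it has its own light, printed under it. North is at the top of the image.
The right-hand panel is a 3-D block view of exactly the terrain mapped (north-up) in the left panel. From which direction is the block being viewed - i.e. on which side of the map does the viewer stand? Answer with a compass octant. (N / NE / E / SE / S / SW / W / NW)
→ NE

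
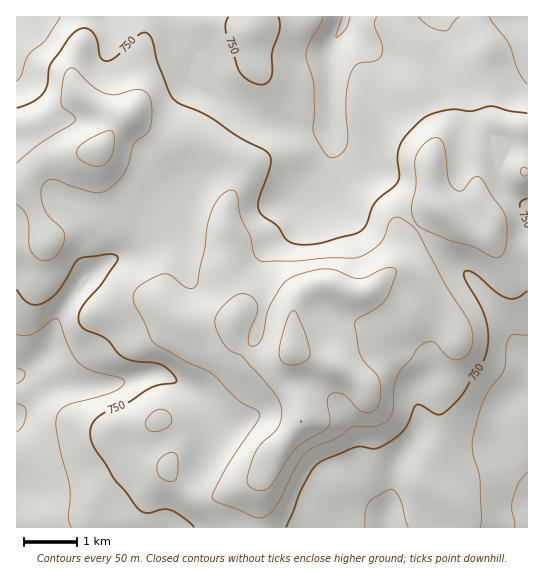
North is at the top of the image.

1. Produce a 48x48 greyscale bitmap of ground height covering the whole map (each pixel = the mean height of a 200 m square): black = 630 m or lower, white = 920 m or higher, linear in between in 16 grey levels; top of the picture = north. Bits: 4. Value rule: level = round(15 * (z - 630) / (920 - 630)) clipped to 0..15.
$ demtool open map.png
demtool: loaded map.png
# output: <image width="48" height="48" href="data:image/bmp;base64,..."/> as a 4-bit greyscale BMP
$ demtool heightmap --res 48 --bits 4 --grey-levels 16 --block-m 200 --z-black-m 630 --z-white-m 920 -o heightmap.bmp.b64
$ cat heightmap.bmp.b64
<image width="48" height="48" href="data:image/bmp;base64,Qk32BAAAAAAAAHYAAAAoAAAAMAAAADAAAAABAAQAAAAAAIAEAAATCwAAEwsAABAAAAAAAAAAAAAAABEREQAiIiIAMzMzAERERABVVVUAZmZmAHd3dwCIiIgAmZmZAKqqqgC7u7sAzMzMAN3d3QDu7u4A////ACIzNEVVVmZWZ3eIiHZlVERDIkREVUQyESIzNFVVZmZneIiJmYdlVURDI0RVVVQyECIjNFVWZnd4iZmqqpdmVVVDM0VVVVQyEBIjNFVmZ3iIiJqru6hmZVVERFVmVUQyESIjNFVmd4mZiImrzLl2ZmVVRFZmVUQyESIjRFVneImZh4mrzMqHZmVVVFZmVUMyISIzRFZneImZh3ibzMuXdmZmVVVmVUMyIiIzRVZ3eIiZh3eKvMy5h3ZmZVVmVUMiIhIzRWd3iJmYh3eJq83cqod3dmVmZUMiIhIzRWd4iJmYh3d4mr3ty6mZh2ZmZUMiIhEjRVZ3iJmYh3eImb3ty6q7qHZmZUMyIhEjNEVWd4iId3iJmr3dy7vMqXZnZlQyIhEiMzNEVnd3d3iZqs3cy7zcuXZ3dmQyIhEiIjMzRWZmd4mqu83MzM3cuXd3d2VDIhEiIzNERVVniJqrvN3d3d3MuYh3iHZUMhEiM0RVZmd4mau7zN7u7t3LqpiIiIdUMiIiNFVmd4iZqqu7zO/+7dy7qpmImZdkMzMiNVZneJmqqrvLvN/+3cy7qqmZqphkM0QzRWZ3eJqqu7zMvN7u3Mu7uqqZqpdlRFVERnd3iJq7u7zMu97tzMu7u6qqqpdlVVZlRXeIiaqqqrzMu87tzMzLu7qqqYZlVWd2VWd4iaqqmqvMu83t3d3cy7uqmHZmZnd3ZVZ4iZqZmau7u7zd3d3cy7uql2Znd3iHdVVniJmYiau6qqvM3cu8y7uph2Z3d3iIdlVmd4iIiau6mZqqu6qru7upd2eIh4mZh2Zmd3iIiaqqmIiIiJmZq7qYd3iZh4mqmHd3d3d3iaqpiHdmZ3eImqmYiJmph4mqmIiHd3d3iKqpiHZVVmZ4mZmZmqqqh4mZiIiIh3d3eJqph2VVVVVniZmaqqqqhpmYiIiIh3d3eJqYdlVERFVXiZmruqqpdpmYiIiIiHd3eJmYdVREREVWeImrqpqYdpmYiJmYiHd3d4mYdlRERERVZ4mqqZqXd6mZmaqpiId3d4iIdlREREREVnmqmJmHiJqZqru6mIiHd4iIdlVEREREVnmqmIiHiZmqq8zKmIiIiIiId2VUREREVnmqmIh3iImaq8zLmIiIiIiHdmVUQ0REVniZiIh3eIiZqrzLqYiIiId2VVVEMzREVWeJh3d3eIiZmau7upiIiHZlVEREMzREVWZ4h3d3iIiJmZq7u5iHd2VUREREMzREVVZnd3d3d2eImaqquph2ZlVEVVVEMzRERVZmZmZmZVVomqqZmpdlVURVVVVEMzRERVZlVVVlVEVnmpiIiIdlREVWZmVEMjRERVVVVVVVRERXmYd3d3ZlREVmdmVEMjRERVVVVVVVRDRXiIdmd3ZVRFVndmVDIiNERFVVVVVUQzRGeHZmZ3ZVVFVnd2VDISMzRFVURFVUQzNFZ3ZmZmZVVVZ3d2VUIRIzRFVERFVUMyM0VnZVZmZVVVZ4h2ZUMhIzREREREVEMiIzRWVVVmVVVVZ3h2ZVQhE0REQzNERDIg=="/>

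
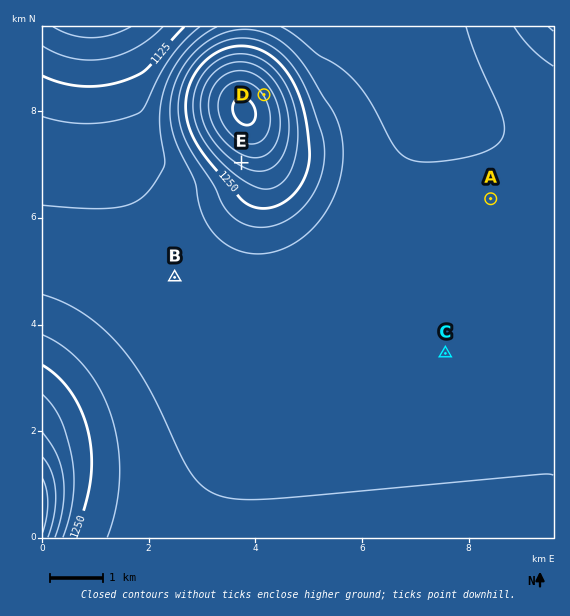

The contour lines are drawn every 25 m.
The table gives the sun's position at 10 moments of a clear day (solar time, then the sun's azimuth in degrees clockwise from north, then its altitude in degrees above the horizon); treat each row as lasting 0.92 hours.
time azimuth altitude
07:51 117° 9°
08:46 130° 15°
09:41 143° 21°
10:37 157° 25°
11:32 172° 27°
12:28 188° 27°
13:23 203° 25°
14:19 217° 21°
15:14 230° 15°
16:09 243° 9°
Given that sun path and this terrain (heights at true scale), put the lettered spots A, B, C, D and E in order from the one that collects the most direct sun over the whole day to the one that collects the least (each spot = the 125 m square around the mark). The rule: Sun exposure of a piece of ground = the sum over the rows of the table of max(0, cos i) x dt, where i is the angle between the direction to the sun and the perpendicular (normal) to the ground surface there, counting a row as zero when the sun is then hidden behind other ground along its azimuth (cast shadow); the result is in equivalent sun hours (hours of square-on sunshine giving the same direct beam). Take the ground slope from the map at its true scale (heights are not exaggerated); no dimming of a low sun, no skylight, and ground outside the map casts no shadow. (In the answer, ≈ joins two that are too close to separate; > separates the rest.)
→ E > B ≈ A ≈ C > D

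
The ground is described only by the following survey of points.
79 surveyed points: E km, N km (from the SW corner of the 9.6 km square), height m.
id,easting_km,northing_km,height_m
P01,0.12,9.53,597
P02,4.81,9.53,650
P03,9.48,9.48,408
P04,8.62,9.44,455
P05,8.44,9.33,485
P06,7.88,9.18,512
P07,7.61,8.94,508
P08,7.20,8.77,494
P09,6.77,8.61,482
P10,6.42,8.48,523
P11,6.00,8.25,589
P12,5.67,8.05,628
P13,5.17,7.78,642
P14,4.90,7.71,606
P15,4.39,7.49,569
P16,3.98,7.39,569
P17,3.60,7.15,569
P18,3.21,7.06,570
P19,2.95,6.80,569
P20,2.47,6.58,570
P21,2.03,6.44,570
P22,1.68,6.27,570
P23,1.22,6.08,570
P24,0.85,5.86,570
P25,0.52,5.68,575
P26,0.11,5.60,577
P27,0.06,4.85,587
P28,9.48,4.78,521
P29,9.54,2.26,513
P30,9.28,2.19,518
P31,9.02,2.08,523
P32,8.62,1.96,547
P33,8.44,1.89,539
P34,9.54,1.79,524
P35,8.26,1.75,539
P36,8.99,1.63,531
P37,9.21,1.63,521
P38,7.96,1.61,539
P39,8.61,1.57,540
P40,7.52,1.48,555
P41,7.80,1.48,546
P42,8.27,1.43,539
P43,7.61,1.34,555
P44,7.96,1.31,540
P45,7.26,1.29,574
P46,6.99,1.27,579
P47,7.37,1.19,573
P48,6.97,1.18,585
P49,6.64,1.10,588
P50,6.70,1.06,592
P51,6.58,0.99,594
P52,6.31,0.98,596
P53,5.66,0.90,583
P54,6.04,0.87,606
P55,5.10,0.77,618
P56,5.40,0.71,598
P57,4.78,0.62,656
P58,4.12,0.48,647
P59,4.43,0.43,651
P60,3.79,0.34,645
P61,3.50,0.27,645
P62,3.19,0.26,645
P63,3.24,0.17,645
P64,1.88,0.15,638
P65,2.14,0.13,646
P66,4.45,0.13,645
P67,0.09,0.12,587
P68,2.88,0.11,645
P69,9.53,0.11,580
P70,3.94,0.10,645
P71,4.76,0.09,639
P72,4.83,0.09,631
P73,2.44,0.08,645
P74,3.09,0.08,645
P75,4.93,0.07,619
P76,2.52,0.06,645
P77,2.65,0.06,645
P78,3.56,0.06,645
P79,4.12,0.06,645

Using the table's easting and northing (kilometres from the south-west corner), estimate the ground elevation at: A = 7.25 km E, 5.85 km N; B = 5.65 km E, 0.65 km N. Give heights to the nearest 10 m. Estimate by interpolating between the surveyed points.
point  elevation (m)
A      570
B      590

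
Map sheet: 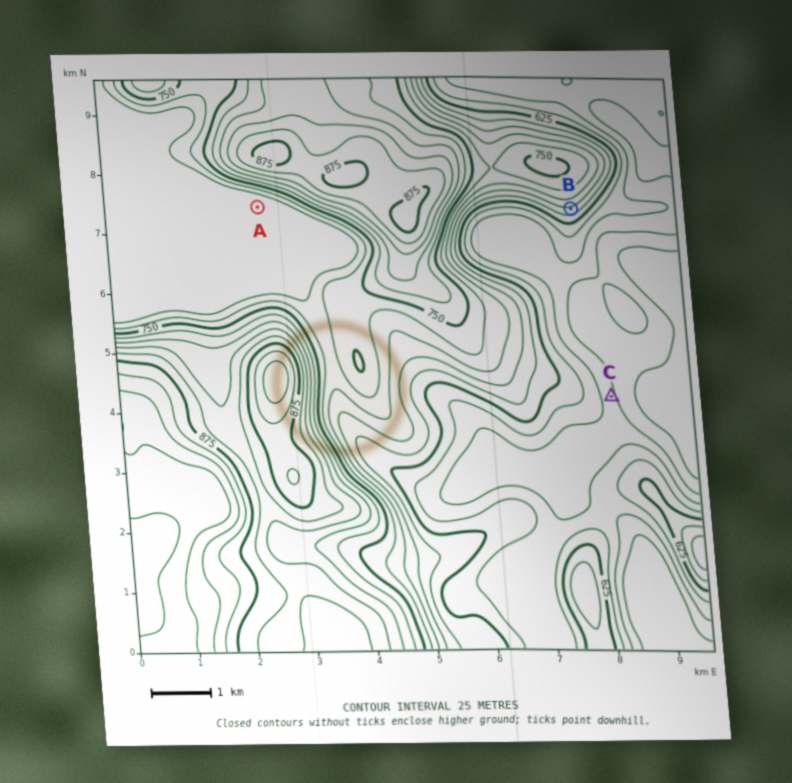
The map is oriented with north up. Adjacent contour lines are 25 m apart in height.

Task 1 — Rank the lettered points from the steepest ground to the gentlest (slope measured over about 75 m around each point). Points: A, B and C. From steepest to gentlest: B C A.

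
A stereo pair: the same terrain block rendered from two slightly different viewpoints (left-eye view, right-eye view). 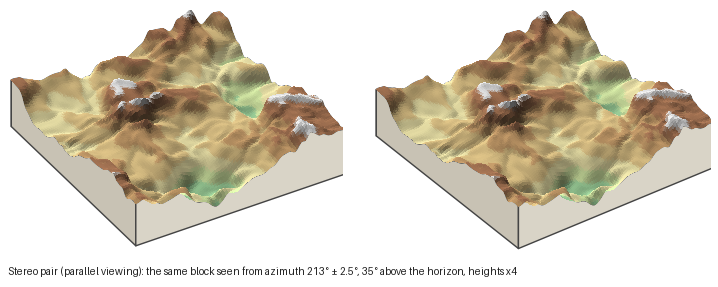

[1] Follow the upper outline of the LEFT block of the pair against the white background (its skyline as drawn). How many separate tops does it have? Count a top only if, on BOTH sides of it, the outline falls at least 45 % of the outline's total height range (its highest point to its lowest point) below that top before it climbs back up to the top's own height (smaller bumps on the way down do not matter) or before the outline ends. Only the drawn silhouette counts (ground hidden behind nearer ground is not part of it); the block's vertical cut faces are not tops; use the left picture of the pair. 1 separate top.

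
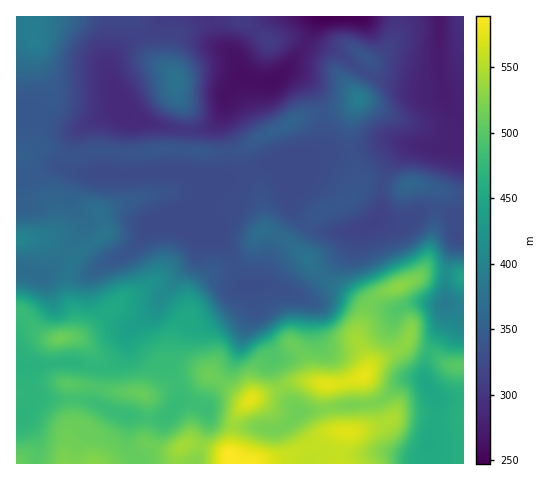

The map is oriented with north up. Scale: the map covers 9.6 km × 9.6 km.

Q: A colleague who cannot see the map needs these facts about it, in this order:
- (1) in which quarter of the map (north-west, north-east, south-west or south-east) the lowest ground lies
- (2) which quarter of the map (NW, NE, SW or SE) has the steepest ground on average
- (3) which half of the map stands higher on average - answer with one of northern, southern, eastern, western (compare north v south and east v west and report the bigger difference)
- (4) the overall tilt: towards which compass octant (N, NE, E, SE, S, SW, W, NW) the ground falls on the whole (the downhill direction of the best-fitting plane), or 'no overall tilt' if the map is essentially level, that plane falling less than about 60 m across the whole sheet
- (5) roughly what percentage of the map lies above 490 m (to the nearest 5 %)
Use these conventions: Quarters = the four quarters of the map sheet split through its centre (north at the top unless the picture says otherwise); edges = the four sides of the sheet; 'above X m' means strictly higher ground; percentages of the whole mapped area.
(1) Look to the north-east quarter for the lowest ground.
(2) The south-east quarter is the steepest part of the map.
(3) The southern half stands higher on average than the northern half.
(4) Overall the map slopes down towards the north.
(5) Ground above 490 m makes up about 20 % of the sheet.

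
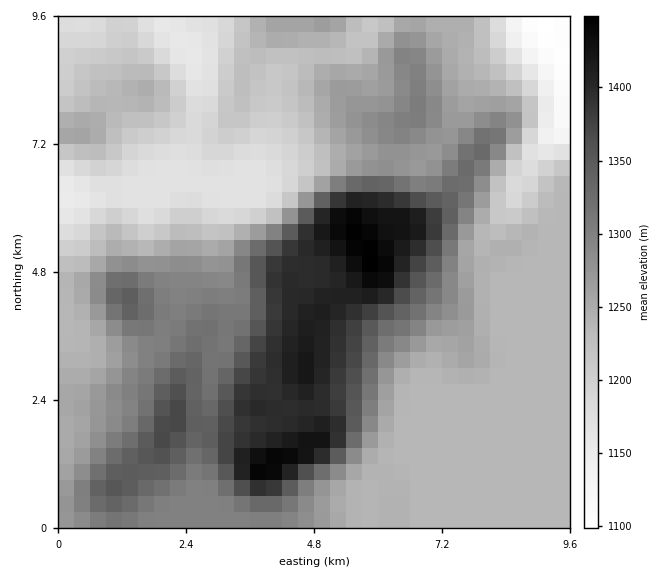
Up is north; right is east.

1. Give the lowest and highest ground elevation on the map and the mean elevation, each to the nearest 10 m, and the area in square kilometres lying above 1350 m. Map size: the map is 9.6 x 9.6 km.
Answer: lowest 1100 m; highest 1450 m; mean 1270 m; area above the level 15.1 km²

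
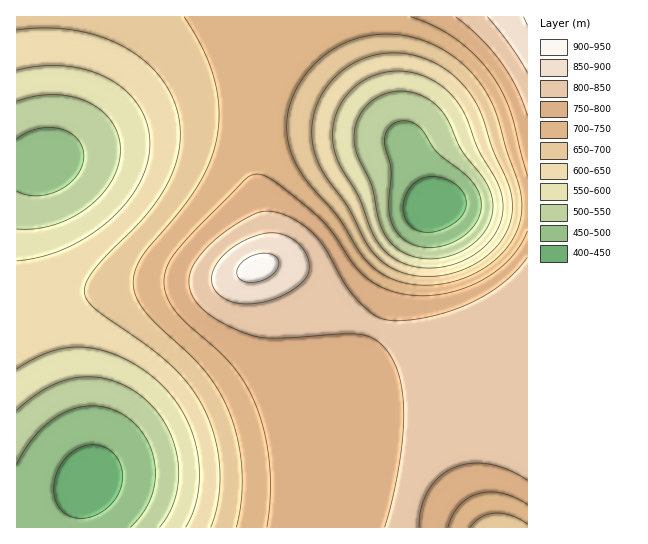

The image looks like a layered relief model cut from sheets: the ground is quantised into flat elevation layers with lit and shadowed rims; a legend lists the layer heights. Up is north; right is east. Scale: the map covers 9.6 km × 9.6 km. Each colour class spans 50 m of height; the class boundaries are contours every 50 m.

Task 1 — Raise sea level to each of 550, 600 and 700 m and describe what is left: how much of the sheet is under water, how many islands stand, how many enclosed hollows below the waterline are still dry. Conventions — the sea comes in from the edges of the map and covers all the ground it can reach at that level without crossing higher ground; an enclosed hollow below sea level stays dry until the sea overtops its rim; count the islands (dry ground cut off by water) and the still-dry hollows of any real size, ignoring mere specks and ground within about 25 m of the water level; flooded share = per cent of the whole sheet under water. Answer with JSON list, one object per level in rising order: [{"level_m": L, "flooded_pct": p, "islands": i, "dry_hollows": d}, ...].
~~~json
[{"level_m": 550, "flooded_pct": 13, "islands": 0, "dry_hollows": 1}, {"level_m": 600, "flooded_pct": 19, "islands": 0, "dry_hollows": 1}, {"level_m": 700, "flooded_pct": 36, "islands": 0, "dry_hollows": 1}]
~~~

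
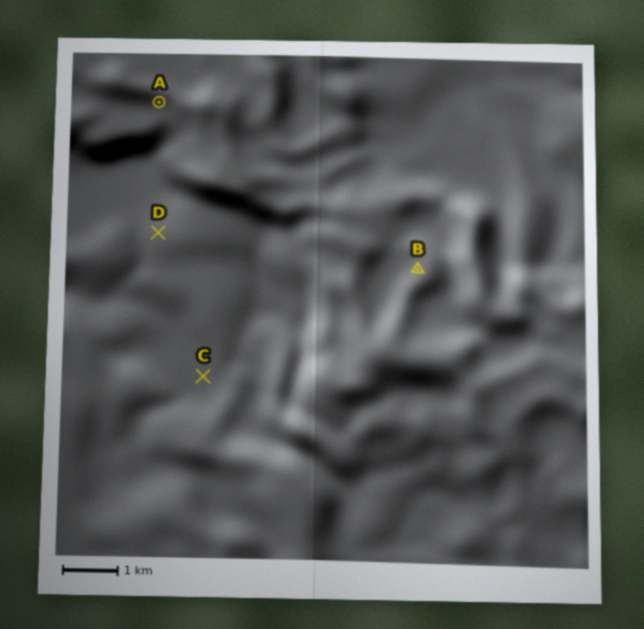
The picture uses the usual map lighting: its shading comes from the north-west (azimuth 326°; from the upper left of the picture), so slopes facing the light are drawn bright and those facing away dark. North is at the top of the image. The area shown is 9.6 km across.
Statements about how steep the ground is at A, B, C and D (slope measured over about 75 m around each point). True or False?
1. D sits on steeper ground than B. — False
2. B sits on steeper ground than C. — True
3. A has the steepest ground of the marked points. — True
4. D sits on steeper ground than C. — True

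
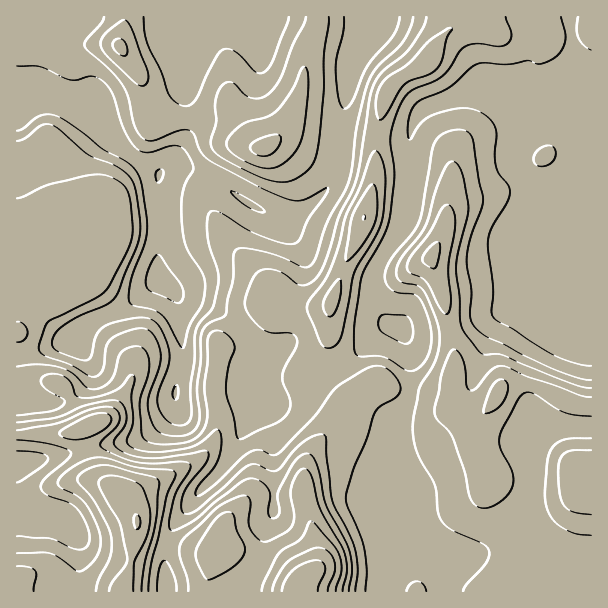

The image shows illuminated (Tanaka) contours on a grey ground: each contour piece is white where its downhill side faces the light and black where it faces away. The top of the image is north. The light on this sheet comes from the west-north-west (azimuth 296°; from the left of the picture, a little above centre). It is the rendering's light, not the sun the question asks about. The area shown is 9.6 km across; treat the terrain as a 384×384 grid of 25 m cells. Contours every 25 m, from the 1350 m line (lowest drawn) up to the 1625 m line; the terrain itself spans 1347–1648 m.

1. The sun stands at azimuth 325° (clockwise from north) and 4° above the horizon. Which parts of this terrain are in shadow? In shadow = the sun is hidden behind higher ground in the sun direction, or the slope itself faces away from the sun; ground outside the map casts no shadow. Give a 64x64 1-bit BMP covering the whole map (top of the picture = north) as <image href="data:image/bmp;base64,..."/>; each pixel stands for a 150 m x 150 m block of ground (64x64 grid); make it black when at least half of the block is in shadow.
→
<image width="64" height="64" href="data:image/bmp;base64,Qk0+AgAAAAAAAD4AAAAoAAAAQAAAAEAAAAABAAEAAAAAAAACAAATCwAAEwsAAAIAAAAAAAAA////AAAAAAAAB+AAfwAAAAAH4cB/AAAAAAfBwD4AAAAAB8DADgAAAAAHwAAMAAAAAAfAAAAAAAAAA8AAAAAAAAAD4AAAAAAAAAPwAAAAAAAEAfgAMAAAAA4B+ABwAAAAAAD8AGAAAAAAAH4AYAAAAAAAHgAAAAAAYAAHAAAAAAD//AMAAAAAAP/+AQAAAAAAAf4AAAAAAAAAf4AAAAAHgAAfwAAAAAeAAA/gAAAAB4AAB+AAAAADgAAH4AAAAAEAAAfgAAAAAAAAA8AAAAAAAAABwAAAAAAAAADAAAQAAAB+AAAADwAAAD8AAAAfAAAAH8AAAB8AYAAP8AAAH4DwAAf8AAAPiPgAAf+AAA/4+AAA/4AAD7j4AAA/gAAPmPgAAD+AAAfB+AAAH4AAB8H4AAAfgAAH4fgAAA8AAAPg+AAADwAAA+D4AAAHAAAB8PgAAAcAAAHweAAABgAHgPA4AAAGAB+A4AAAAAYAP8DgAAAAAAD/wOAAAAAAAf+AQAAAAAHj/wAAAAAAA+AfAAAAAAAD4AcAMAAAAAHgAAB4AAAAAAAAAHgAAAAAAAAAfAAAAAAAAAB/gAAAAAAAYH/AAAAAAABgP+AAAAAAACAf4AAAAAAAMA/gAAAAAAA4A/AAAAAAADgB+wAAAAAAOAD/AAAAAAAQAHAAAAAAABAAAAAAAAAAAAAAAA=="/>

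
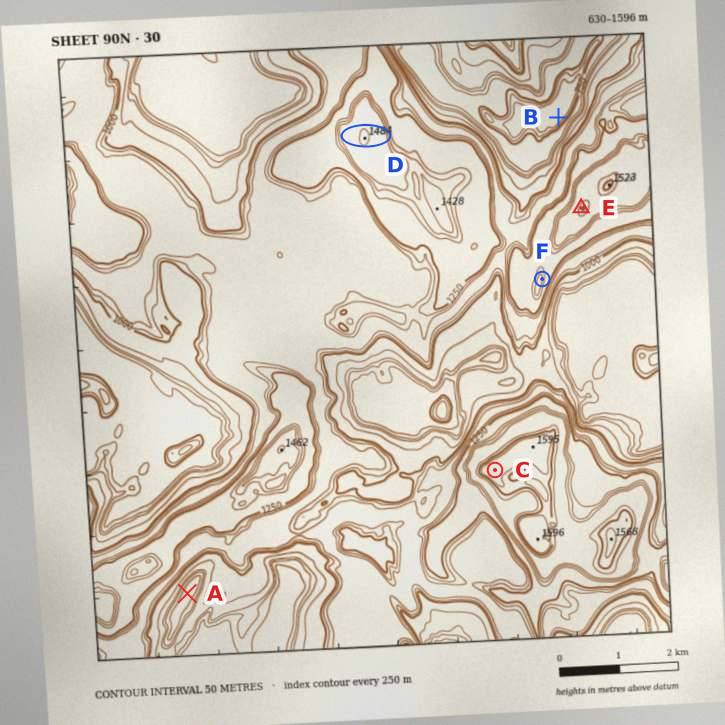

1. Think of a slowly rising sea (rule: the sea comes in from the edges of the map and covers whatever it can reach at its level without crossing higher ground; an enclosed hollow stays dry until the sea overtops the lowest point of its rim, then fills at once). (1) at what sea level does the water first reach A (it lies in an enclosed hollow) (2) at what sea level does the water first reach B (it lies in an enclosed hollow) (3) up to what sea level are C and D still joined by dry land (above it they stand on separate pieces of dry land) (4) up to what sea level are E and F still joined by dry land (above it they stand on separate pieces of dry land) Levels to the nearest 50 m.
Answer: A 900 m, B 750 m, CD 1100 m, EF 1300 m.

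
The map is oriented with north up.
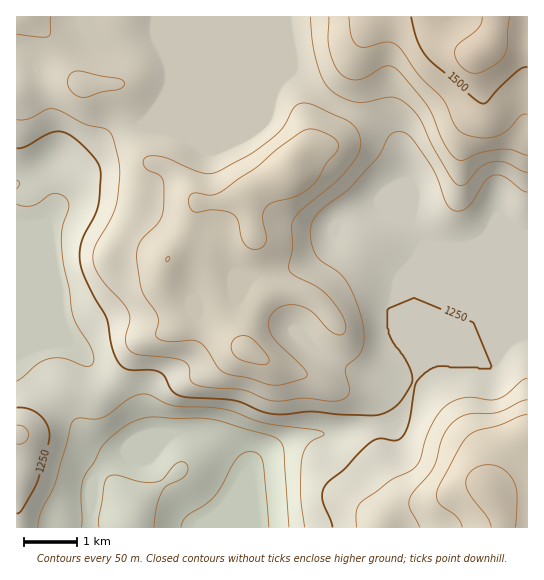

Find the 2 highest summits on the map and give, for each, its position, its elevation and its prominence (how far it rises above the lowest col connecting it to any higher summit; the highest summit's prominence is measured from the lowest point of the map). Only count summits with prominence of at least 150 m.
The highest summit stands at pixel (483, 50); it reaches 1579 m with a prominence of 486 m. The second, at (490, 491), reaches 1469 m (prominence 219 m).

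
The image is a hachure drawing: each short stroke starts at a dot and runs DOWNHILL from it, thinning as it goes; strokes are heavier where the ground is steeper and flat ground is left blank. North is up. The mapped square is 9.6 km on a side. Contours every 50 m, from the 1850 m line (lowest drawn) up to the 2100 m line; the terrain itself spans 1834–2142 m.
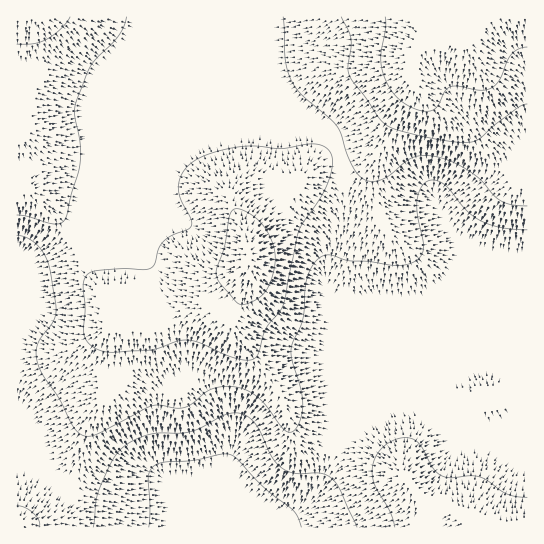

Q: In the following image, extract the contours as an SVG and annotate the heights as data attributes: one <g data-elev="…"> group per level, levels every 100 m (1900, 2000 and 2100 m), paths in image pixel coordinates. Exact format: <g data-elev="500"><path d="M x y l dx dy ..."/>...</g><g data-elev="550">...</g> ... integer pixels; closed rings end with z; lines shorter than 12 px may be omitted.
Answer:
<g data-elev="1900"><path d="M93 527l3-26 3-12 14-30 12-13 12-7 14-5 31-1 11-2 30-16 12-2 11 2 8 7 7 10 11 25 10 11 13 5 27 0 11 6 7 11 17 37"/></g><g data-elev="2000"><path d="M240 359l10 1 7-4 9-27 13-17 4-7 16-74 4-8 20-29 8-21 2-10-1-8-3-5-7-4-13-2-28 5-24-3-15 0-27 6-18 7-13 11-3 7-2 8 1 13 11 23 1 4-2 3-19 8-8 6-4 7-5 16-4 4-53 2-8 2-5 6-1 7 2 21-1 27 3 8 8 6 15 4 37-2 11-2 20-7 11-1 10 3 26 11z"/><path d="M17 215l10 1 27 8 7-1 4-4 15-57 0-20-5-28 1-12 14-35 7-9 22-23 5-9 3-9"/><path d="M283 17l2 42 6 22 11 14 35 31 4 7 10 30 6 10 5 5 8 3 9-1 11-5 22-17 10-2 12 0 17 5 19 10 10 8 14 16 8 6 11 4 14 1"/></g><g data-elev="2100"><path d="M385 17l1 12-5 29 3 19 6 12 8 9 11 8 12 5 8 0 6-2 4-4 6-14 6-5 7 0 23 4 11-3 8-8 7-18 4-7 8-5 8-2"/></g>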